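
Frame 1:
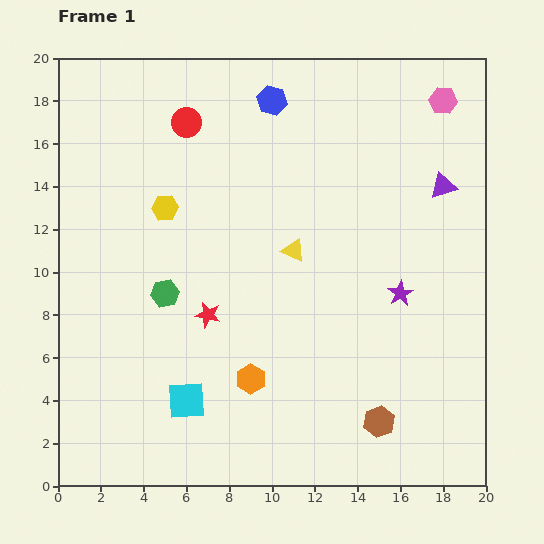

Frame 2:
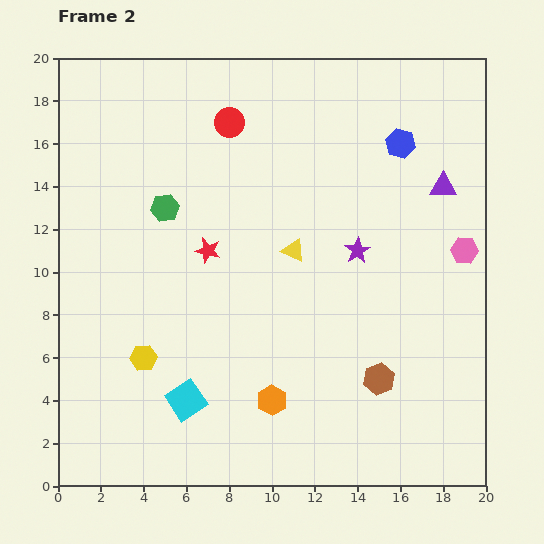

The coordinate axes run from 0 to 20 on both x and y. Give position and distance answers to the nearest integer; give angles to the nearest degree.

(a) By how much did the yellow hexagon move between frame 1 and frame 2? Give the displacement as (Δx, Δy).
(-1, -7)

The yellow hexagon was at (5, 13) in frame 1 and (4, 6) in frame 2.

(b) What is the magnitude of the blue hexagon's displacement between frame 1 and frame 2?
6

The blue hexagon moved from (10, 18) to (16, 16), a distance of √(6² + 2²) ≈ 6.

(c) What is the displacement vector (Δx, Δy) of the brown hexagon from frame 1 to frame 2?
(0, 2)

The brown hexagon was at (15, 3) in frame 1 and (15, 5) in frame 2.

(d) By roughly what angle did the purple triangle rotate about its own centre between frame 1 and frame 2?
17° clockwise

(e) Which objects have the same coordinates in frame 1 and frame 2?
the yellow triangle, the cyan square, the purple triangle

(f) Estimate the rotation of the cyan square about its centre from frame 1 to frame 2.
31° counter-clockwise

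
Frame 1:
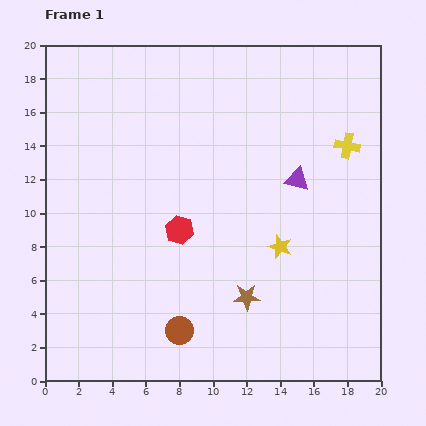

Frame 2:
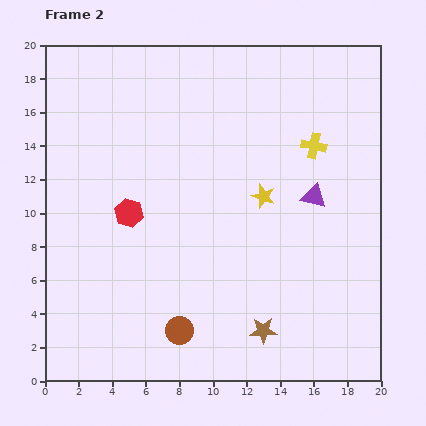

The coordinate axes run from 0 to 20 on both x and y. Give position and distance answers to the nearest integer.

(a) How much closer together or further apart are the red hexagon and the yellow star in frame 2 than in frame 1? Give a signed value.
+2

Distance in frame 1: 6. Distance in frame 2: 8.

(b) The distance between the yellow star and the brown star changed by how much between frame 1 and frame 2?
+4

Distance in frame 1: 4. Distance in frame 2: 8.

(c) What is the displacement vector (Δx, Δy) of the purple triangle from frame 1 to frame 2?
(1, -1)

The purple triangle was at (15, 12) in frame 1 and (16, 11) in frame 2.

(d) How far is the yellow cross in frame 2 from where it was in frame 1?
2

The yellow cross moved from (18, 14) to (16, 14), a distance of √(2² + 0²) ≈ 2.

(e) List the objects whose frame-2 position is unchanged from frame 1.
the brown circle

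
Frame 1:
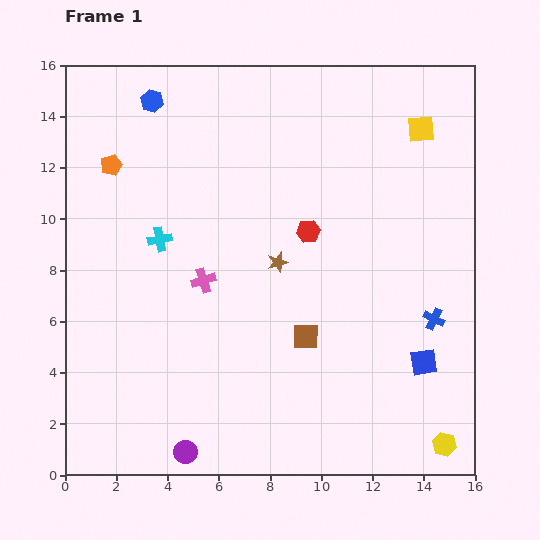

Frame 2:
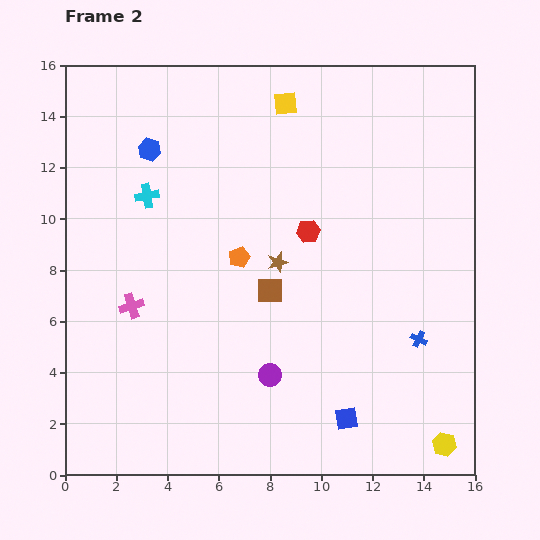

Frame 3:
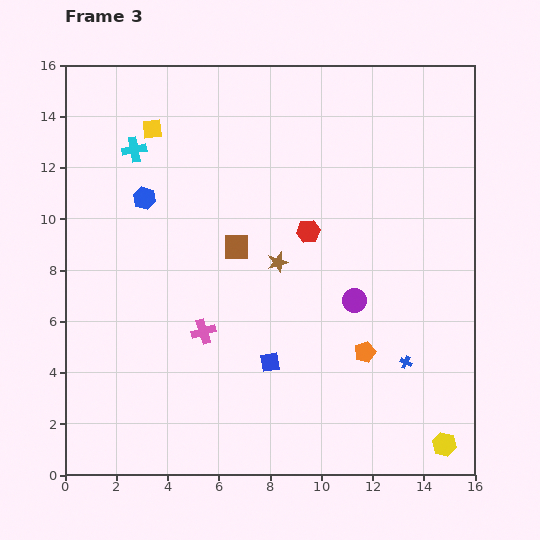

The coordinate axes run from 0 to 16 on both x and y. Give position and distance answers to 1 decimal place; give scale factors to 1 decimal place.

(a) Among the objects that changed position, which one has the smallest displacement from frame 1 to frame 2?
the blue cross

(moved 1.0)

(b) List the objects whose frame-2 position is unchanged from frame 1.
the red hexagon, the yellow hexagon, the brown star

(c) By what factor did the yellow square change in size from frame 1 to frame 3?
0.7×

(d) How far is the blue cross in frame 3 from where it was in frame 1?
2.0

The blue cross moved from (14.4, 6.1) to (13.3, 4.4), a distance of √(1.1² + 1.7²) ≈ 2.0.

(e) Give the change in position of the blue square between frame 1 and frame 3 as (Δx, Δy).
(-6.0, 0.0)

The blue square was at (14.0, 4.4) in frame 1 and (8.0, 4.4) in frame 3.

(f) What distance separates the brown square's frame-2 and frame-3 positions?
2.1

The brown square moved from (8.0, 7.2) to (6.7, 8.9), a distance of √(1.3² + 1.7²) ≈ 2.1.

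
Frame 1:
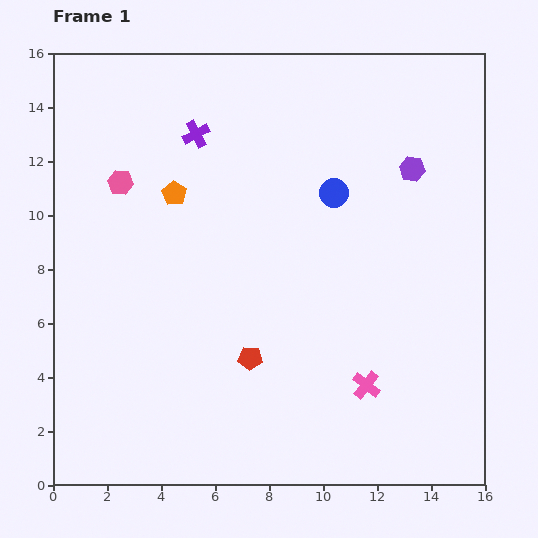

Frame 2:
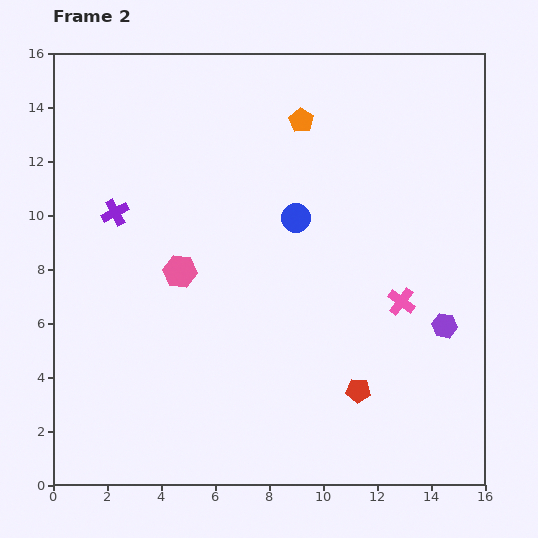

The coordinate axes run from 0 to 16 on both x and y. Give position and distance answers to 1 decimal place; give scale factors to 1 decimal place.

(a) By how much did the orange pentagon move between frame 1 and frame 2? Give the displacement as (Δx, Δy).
(4.7, 2.7)

The orange pentagon was at (4.5, 10.8) in frame 1 and (9.2, 13.5) in frame 2.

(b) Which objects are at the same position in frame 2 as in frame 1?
none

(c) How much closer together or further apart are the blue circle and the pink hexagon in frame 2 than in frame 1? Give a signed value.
-3.2

Distance in frame 1: 7.9. Distance in frame 2: 4.7.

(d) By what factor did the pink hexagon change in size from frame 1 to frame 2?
1.3×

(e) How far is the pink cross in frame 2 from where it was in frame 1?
3.4

The pink cross moved from (11.6, 3.7) to (12.9, 6.8), a distance of √(1.3² + 3.1²) ≈ 3.4.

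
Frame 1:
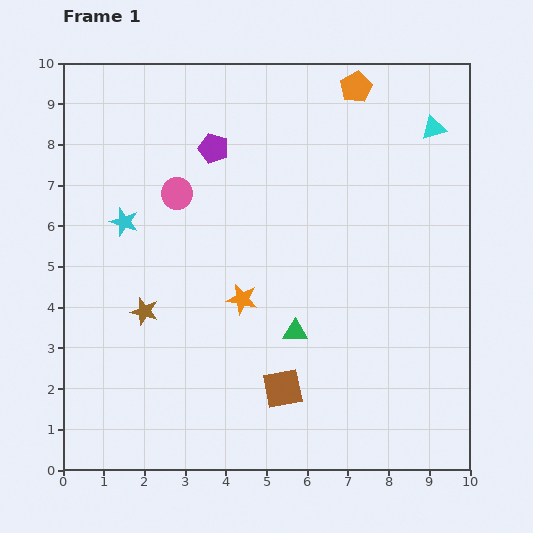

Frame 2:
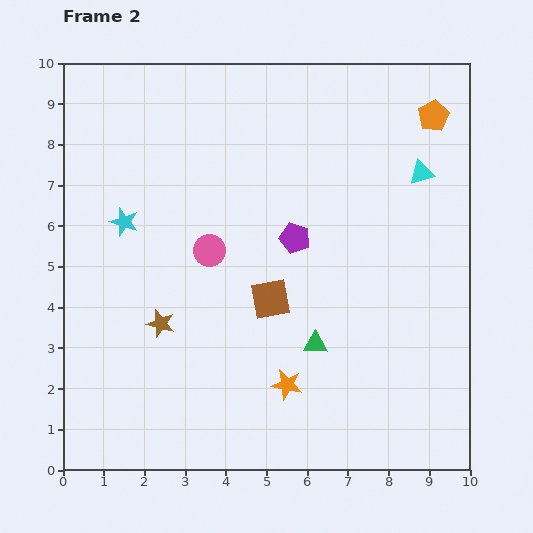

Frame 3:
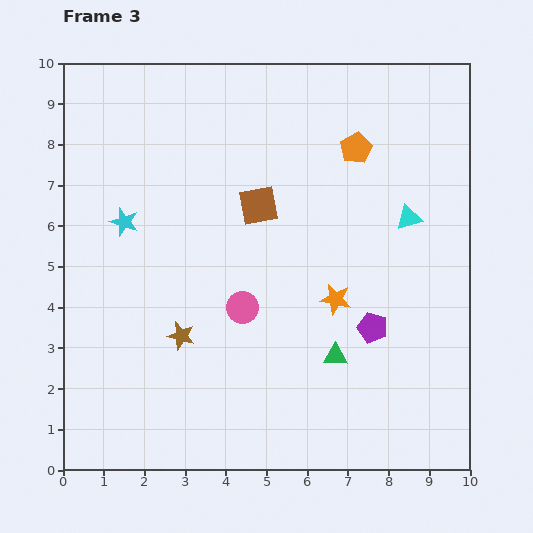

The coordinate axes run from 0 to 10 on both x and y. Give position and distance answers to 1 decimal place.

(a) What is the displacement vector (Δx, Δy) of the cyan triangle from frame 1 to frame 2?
(-0.3, -1.1)

The cyan triangle was at (9.1, 8.4) in frame 1 and (8.8, 7.3) in frame 2.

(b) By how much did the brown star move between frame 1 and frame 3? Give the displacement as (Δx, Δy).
(0.9, -0.6)

The brown star was at (2.0, 3.9) in frame 1 and (2.9, 3.3) in frame 3.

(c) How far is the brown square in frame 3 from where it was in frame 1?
4.5

The brown square moved from (5.4, 2.0) to (4.8, 6.5), a distance of √(0.6² + 4.5²) ≈ 4.5.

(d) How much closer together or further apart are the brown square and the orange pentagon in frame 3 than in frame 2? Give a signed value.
-3.2

Distance in frame 2: 6.0. Distance in frame 3: 2.8.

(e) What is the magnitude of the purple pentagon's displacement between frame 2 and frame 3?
2.9

The purple pentagon moved from (5.7, 5.7) to (7.6, 3.5), a distance of √(1.9² + 2.2²) ≈ 2.9.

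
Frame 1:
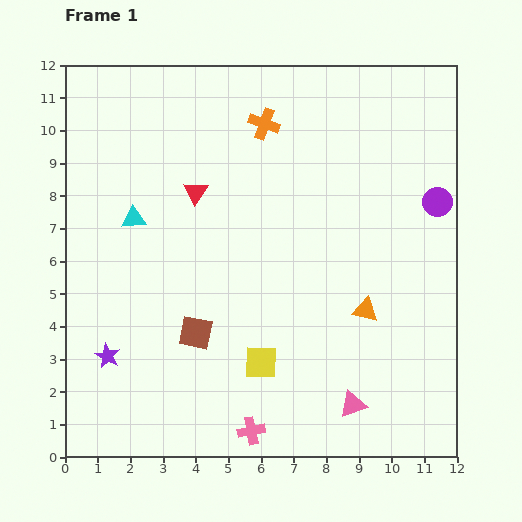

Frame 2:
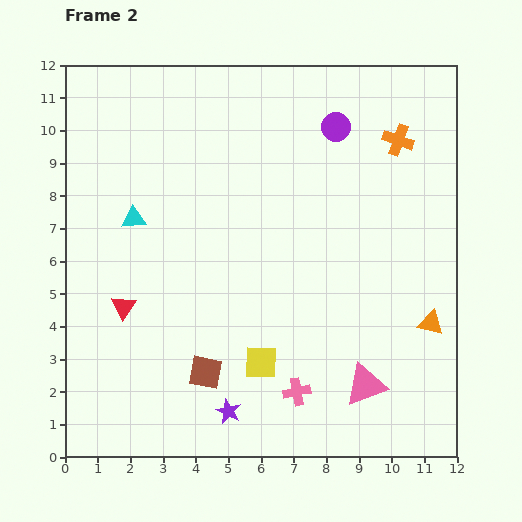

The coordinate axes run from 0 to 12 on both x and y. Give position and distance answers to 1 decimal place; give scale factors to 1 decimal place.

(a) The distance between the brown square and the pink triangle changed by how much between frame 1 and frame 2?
-0.4

Distance in frame 1: 5.3. Distance in frame 2: 4.9.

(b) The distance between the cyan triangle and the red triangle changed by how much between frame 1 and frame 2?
+0.6

Distance in frame 1: 2.1. Distance in frame 2: 2.7.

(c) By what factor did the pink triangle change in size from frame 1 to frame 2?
1.6×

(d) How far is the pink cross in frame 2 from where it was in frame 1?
1.8

The pink cross moved from (5.7, 0.8) to (7.1, 2.0), a distance of √(1.4² + 1.2²) ≈ 1.8.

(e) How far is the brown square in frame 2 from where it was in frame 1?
1.2

The brown square moved from (4.0, 3.8) to (4.3, 2.6), a distance of √(0.3² + 1.2²) ≈ 1.2.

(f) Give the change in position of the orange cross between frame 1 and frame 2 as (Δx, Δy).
(4.1, -0.5)

The orange cross was at (6.1, 10.2) in frame 1 and (10.2, 9.7) in frame 2.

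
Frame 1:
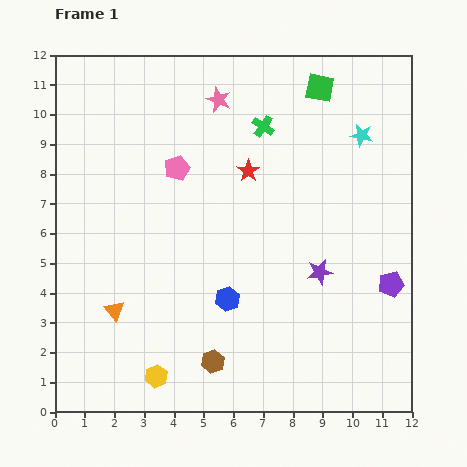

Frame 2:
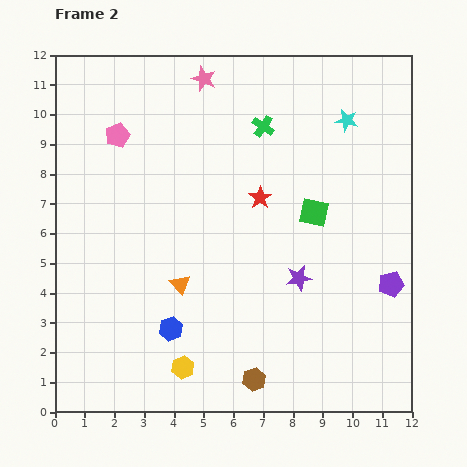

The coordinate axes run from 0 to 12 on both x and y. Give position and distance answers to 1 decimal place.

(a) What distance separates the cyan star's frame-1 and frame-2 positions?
0.7

The cyan star moved from (10.3, 9.3) to (9.8, 9.8), a distance of √(0.5² + 0.5²) ≈ 0.7.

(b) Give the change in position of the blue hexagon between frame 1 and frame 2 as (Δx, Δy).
(-1.9, -1.0)

The blue hexagon was at (5.8, 3.8) in frame 1 and (3.9, 2.8) in frame 2.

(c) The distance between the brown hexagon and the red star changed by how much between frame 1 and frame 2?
-0.4

Distance in frame 1: 6.5. Distance in frame 2: 6.1.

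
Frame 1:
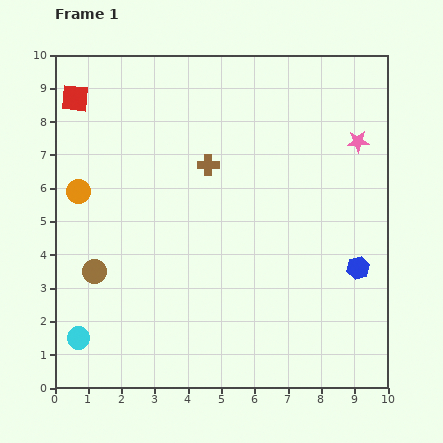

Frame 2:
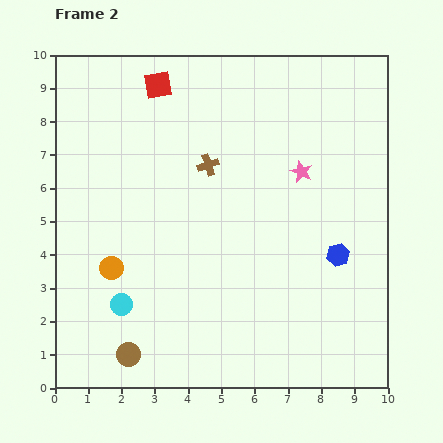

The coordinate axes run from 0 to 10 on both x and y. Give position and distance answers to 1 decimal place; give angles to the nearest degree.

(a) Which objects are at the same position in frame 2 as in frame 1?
the brown cross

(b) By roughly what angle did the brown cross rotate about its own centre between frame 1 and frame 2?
19° counter-clockwise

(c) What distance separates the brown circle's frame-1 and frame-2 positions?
2.7

The brown circle moved from (1.2, 3.5) to (2.2, 1.0), a distance of √(1.0² + 2.5²) ≈ 2.7.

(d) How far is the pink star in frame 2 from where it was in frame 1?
1.9

The pink star moved from (9.1, 7.4) to (7.4, 6.5), a distance of √(1.7² + 0.9²) ≈ 1.9.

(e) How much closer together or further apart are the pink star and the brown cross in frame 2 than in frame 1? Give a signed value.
-1.8

Distance in frame 1: 4.6. Distance in frame 2: 2.8.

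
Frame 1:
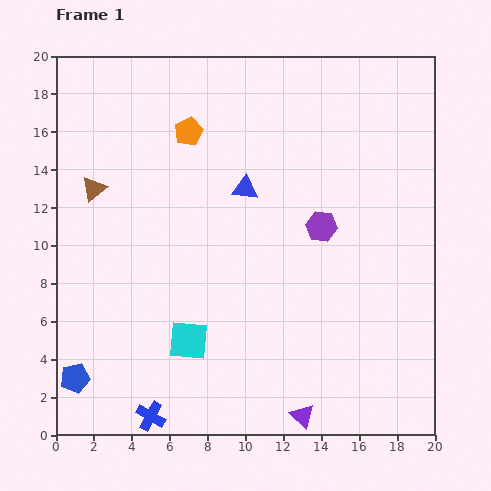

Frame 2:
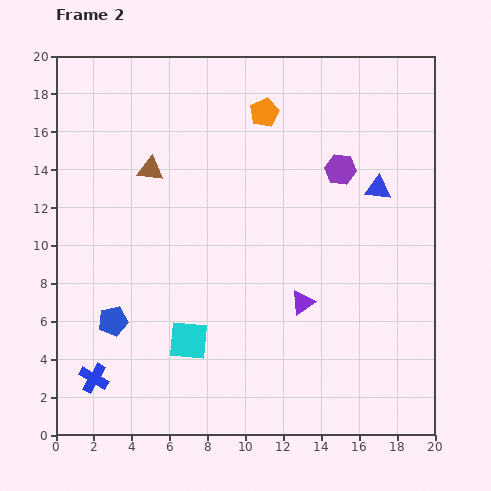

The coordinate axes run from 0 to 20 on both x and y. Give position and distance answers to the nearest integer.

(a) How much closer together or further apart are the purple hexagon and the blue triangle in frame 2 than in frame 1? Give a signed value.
-2

Distance in frame 1: 4. Distance in frame 2: 2.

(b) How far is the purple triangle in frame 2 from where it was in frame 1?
6

The purple triangle moved from (13, 1) to (13, 7), a distance of √(0² + 6²) ≈ 6.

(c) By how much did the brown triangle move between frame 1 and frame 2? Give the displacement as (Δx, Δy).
(3, 1)

The brown triangle was at (2, 13) in frame 1 and (5, 14) in frame 2.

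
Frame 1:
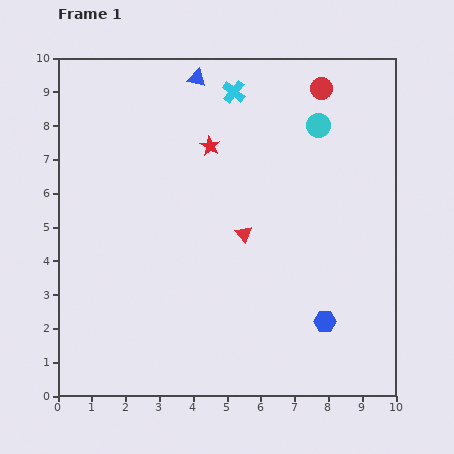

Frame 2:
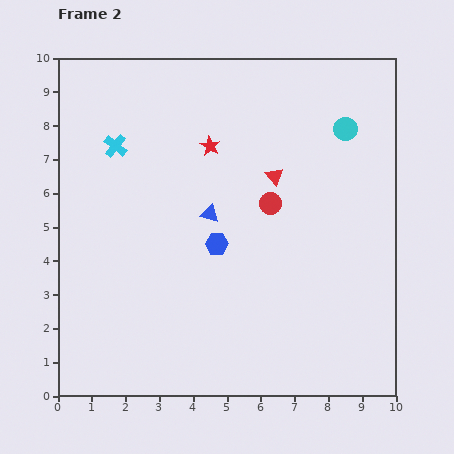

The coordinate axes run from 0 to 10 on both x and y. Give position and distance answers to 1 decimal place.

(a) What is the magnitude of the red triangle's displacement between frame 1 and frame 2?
1.9

The red triangle moved from (5.5, 4.8) to (6.4, 6.5), a distance of √(0.9² + 1.7²) ≈ 1.9.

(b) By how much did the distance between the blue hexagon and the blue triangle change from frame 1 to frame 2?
-7.2

Distance in frame 1: 8.1. Distance in frame 2: 0.9.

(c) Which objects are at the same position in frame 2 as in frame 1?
the red star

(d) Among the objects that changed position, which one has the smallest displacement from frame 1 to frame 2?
the cyan circle

(moved 0.8)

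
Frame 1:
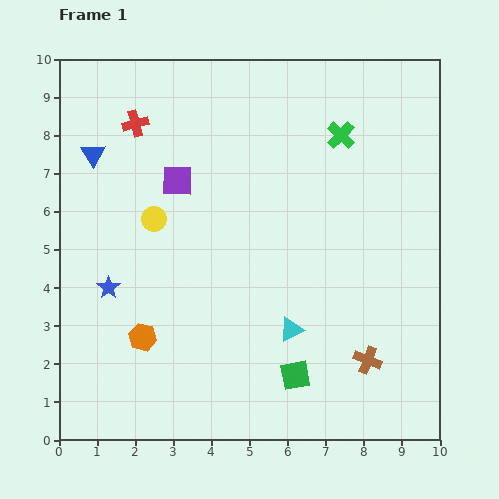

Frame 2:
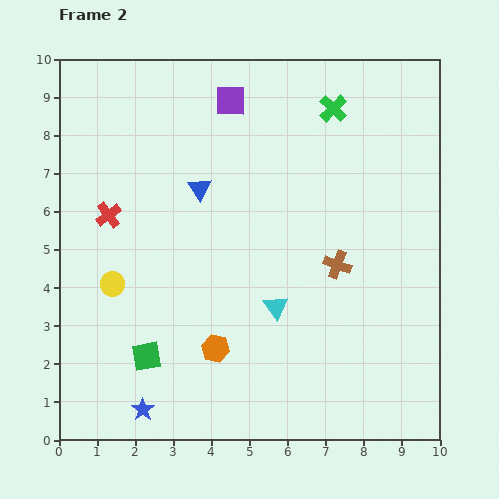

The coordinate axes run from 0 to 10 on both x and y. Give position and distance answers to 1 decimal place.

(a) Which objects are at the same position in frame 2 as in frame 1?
none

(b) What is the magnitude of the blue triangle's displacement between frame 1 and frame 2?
2.9

The blue triangle moved from (0.9, 7.5) to (3.7, 6.6), a distance of √(2.8² + 0.9²) ≈ 2.9.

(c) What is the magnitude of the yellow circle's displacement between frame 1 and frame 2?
2.0

The yellow circle moved from (2.5, 5.8) to (1.4, 4.1), a distance of √(1.1² + 1.7²) ≈ 2.0.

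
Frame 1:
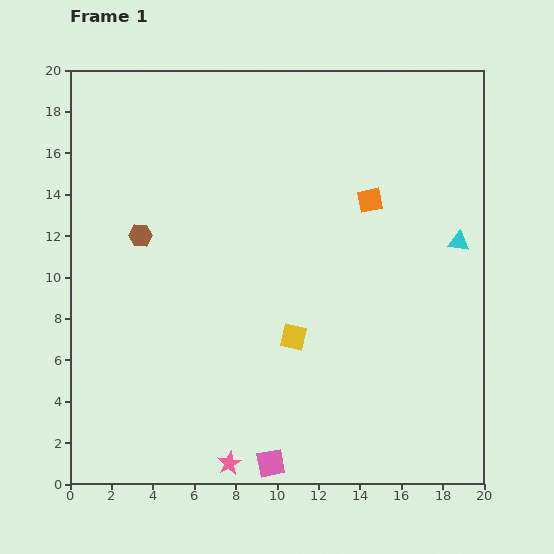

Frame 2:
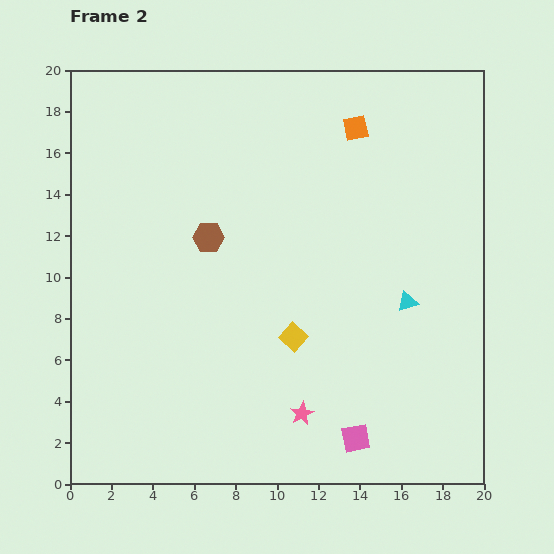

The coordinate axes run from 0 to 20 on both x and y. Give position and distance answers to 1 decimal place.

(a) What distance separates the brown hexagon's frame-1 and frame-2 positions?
3.3

The brown hexagon moved from (3.4, 12.0) to (6.7, 11.9), a distance of √(3.3² + 0.1²) ≈ 3.3.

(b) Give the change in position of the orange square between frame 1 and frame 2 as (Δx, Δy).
(-0.7, 3.5)

The orange square was at (14.5, 13.7) in frame 1 and (13.8, 17.2) in frame 2.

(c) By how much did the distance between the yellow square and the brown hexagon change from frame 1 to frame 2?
-2.6

Distance in frame 1: 8.9. Distance in frame 2: 6.3.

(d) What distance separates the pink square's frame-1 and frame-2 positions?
4.3

The pink square moved from (9.7, 1.0) to (13.8, 2.2), a distance of √(4.1² + 1.2²) ≈ 4.3.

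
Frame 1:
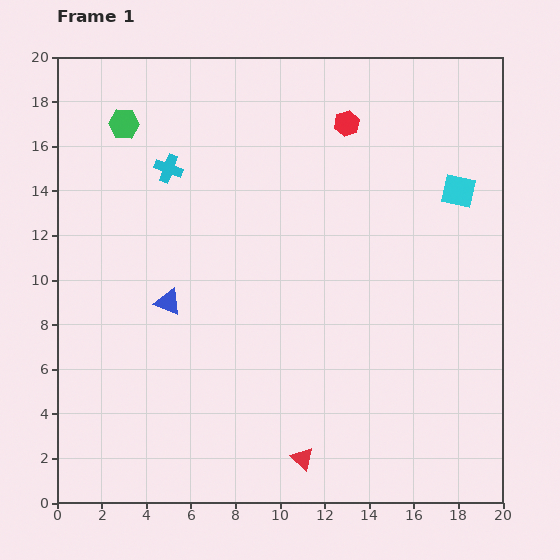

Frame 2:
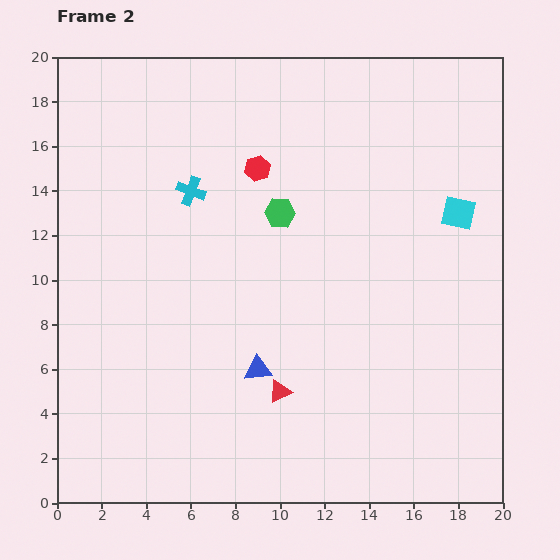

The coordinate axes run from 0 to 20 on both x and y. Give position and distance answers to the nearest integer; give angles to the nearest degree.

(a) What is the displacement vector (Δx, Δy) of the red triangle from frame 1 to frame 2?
(-1, 3)

The red triangle was at (11, 2) in frame 1 and (10, 5) in frame 2.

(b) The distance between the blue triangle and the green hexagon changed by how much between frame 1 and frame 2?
-1

Distance in frame 1: 8. Distance in frame 2: 7.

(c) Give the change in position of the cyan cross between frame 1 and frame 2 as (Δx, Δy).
(1, -1)

The cyan cross was at (5, 15) in frame 1 and (6, 14) in frame 2.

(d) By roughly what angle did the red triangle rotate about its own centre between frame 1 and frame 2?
51° clockwise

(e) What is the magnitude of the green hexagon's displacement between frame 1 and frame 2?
8

The green hexagon moved from (3, 17) to (10, 13), a distance of √(7² + 4²) ≈ 8.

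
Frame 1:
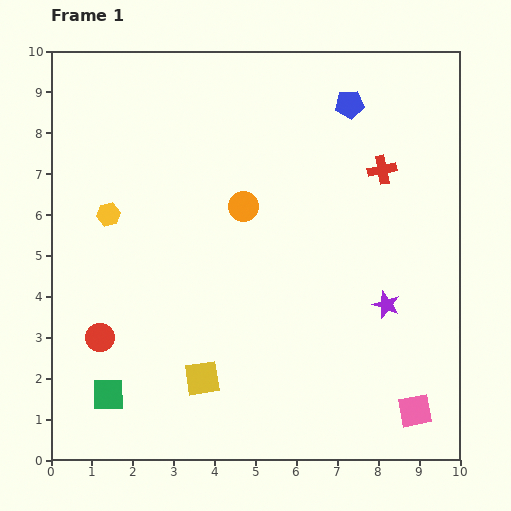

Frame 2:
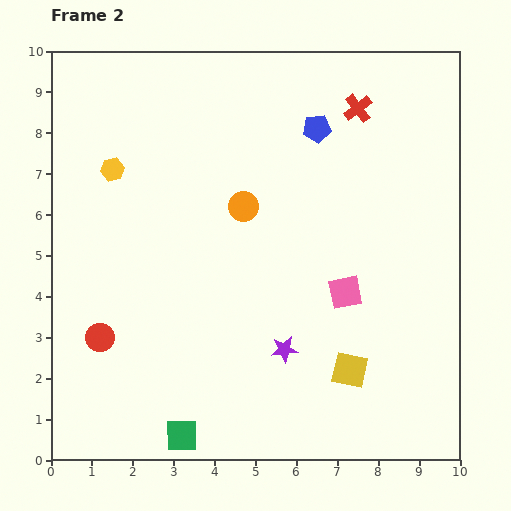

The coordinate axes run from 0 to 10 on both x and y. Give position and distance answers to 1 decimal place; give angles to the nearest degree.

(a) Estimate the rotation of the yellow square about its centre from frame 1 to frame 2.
20° clockwise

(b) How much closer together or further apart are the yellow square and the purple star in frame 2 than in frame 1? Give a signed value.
-3.1

Distance in frame 1: 4.8. Distance in frame 2: 1.7.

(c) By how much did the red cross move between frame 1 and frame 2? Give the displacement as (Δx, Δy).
(-0.6, 1.5)

The red cross was at (8.1, 7.1) in frame 1 and (7.5, 8.6) in frame 2.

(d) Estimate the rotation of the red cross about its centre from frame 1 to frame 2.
25° counter-clockwise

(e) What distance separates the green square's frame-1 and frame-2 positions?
2.1

The green square moved from (1.4, 1.6) to (3.2, 0.6), a distance of √(1.8² + 1.0²) ≈ 2.1.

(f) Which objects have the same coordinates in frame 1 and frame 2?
the orange circle, the red circle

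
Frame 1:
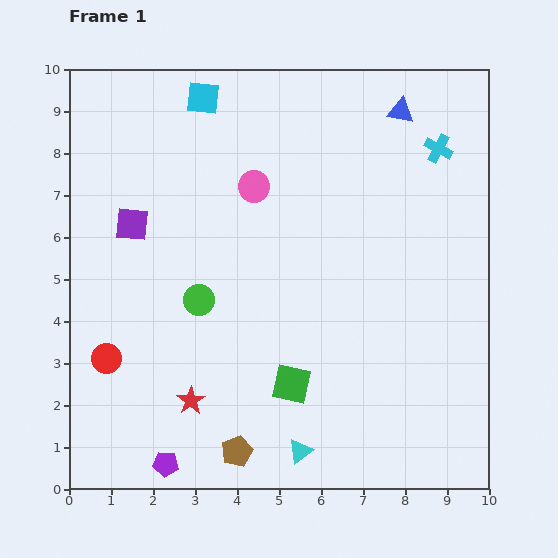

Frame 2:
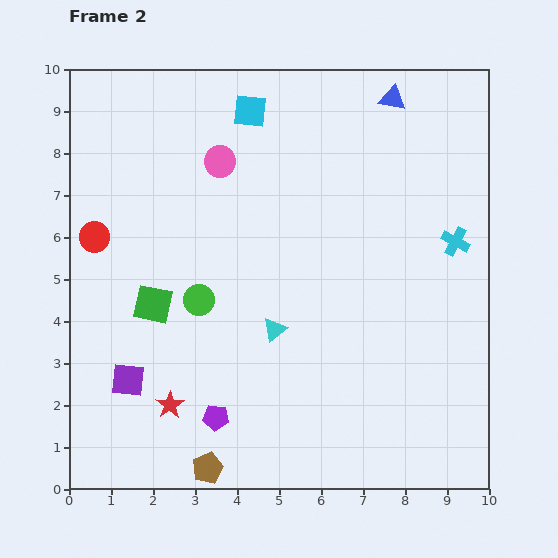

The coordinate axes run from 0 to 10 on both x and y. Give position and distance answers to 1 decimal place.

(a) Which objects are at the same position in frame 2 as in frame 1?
the green circle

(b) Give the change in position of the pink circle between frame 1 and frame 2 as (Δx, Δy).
(-0.8, 0.6)

The pink circle was at (4.4, 7.2) in frame 1 and (3.6, 7.8) in frame 2.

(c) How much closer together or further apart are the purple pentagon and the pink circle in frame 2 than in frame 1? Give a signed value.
-0.8

Distance in frame 1: 6.9. Distance in frame 2: 6.1.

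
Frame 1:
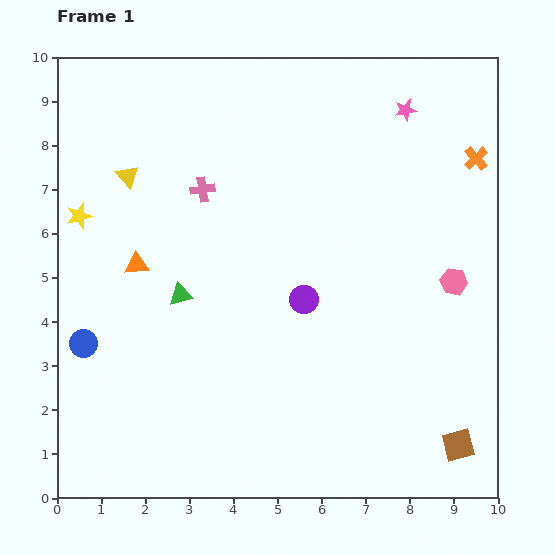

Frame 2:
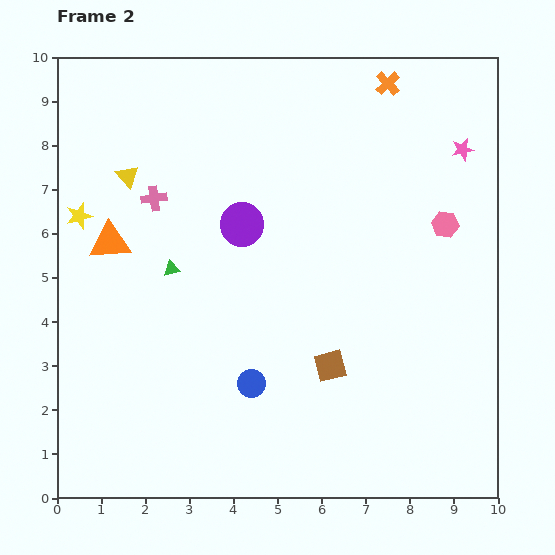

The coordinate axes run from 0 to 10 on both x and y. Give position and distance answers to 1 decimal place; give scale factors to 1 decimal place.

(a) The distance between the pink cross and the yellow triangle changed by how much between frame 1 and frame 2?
-0.9

Distance in frame 1: 1.7. Distance in frame 2: 0.8.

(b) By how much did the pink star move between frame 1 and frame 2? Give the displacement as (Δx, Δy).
(1.3, -0.9)

The pink star was at (7.9, 8.8) in frame 1 and (9.2, 7.9) in frame 2.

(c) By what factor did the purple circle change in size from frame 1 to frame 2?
1.5×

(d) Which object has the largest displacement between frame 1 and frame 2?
the blue circle

(moved 3.9; next 3.4)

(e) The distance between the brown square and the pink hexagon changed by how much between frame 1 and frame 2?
+0.4

Distance in frame 1: 3.7. Distance in frame 2: 4.1.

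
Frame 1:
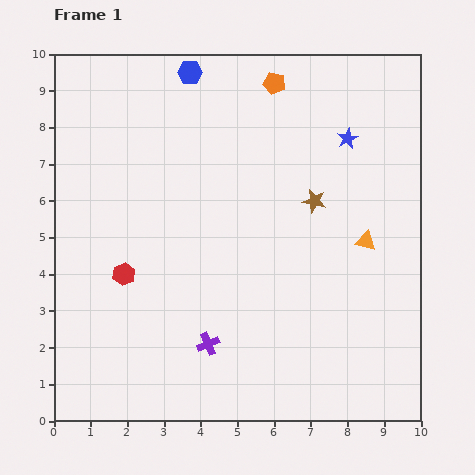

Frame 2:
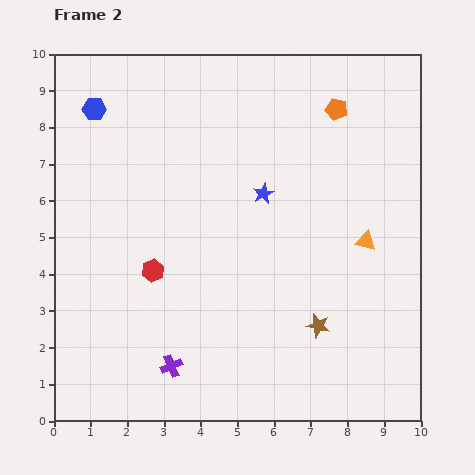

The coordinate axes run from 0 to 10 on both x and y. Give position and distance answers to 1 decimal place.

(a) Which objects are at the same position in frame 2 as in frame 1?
the orange triangle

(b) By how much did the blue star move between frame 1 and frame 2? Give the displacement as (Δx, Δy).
(-2.3, -1.5)

The blue star was at (8.0, 7.7) in frame 1 and (5.7, 6.2) in frame 2.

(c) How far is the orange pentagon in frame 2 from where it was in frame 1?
1.8

The orange pentagon moved from (6.0, 9.2) to (7.7, 8.5), a distance of √(1.7² + 0.7²) ≈ 1.8.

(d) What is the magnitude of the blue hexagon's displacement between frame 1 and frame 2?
2.8

The blue hexagon moved from (3.7, 9.5) to (1.1, 8.5), a distance of √(2.6² + 1.0²) ≈ 2.8.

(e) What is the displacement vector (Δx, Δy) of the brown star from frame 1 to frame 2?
(0.1, -3.4)

The brown star was at (7.1, 6.0) in frame 1 and (7.2, 2.6) in frame 2.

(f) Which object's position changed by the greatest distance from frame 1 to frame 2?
the brown star

(moved 3.4; next 2.8)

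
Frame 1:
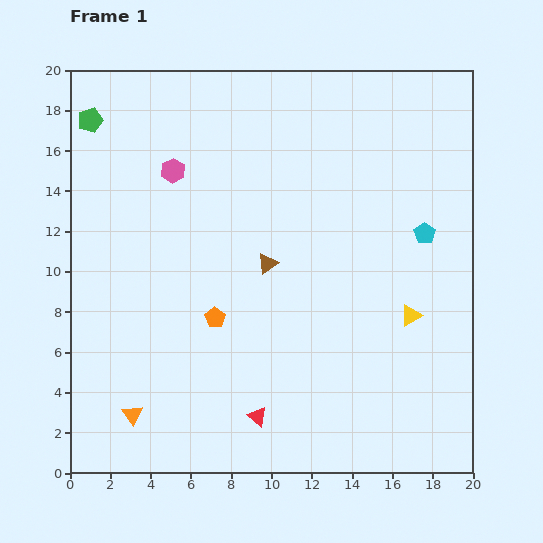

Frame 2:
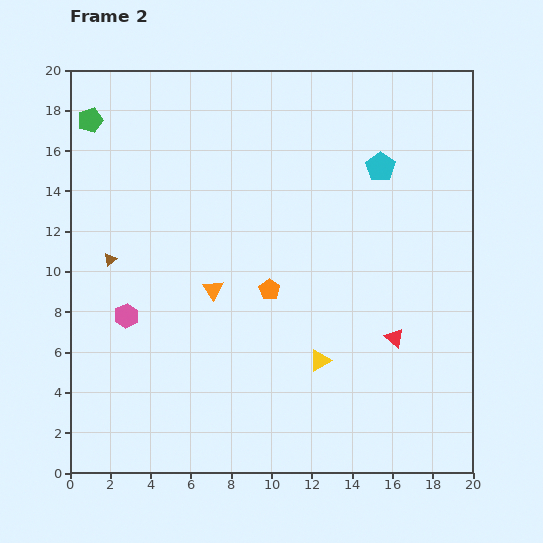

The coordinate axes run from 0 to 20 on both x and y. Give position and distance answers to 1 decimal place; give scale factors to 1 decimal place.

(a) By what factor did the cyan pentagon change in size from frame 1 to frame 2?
1.4×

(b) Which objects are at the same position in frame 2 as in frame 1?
the green pentagon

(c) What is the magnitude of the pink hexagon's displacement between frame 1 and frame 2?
7.6

The pink hexagon moved from (5.1, 15.0) to (2.8, 7.8), a distance of √(2.3² + 7.2²) ≈ 7.6.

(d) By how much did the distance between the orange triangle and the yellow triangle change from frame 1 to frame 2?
-8.2

Distance in frame 1: 14.6. Distance in frame 2: 6.4.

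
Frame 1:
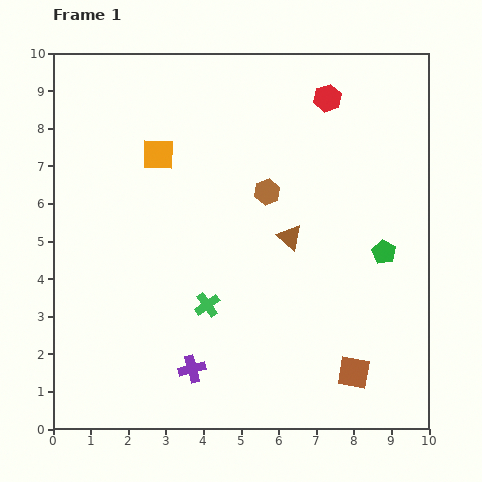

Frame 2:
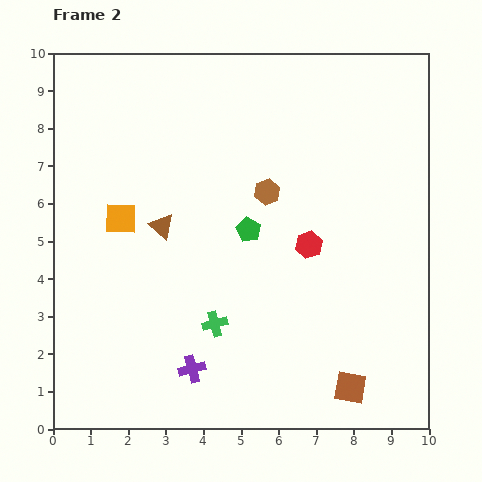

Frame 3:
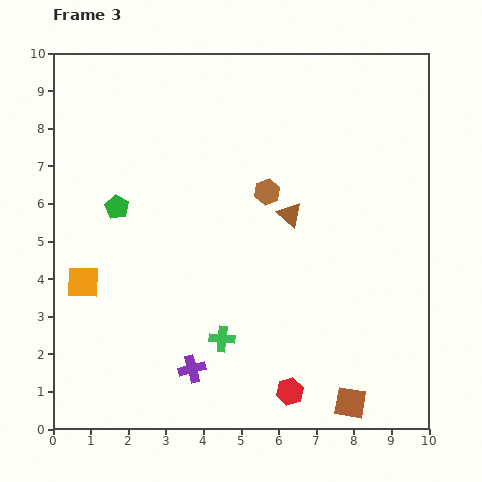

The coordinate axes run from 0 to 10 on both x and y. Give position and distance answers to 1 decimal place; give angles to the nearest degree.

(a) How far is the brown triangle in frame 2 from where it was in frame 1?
3.4

The brown triangle moved from (6.3, 5.1) to (2.9, 5.4), a distance of √(3.4² + 0.3²) ≈ 3.4.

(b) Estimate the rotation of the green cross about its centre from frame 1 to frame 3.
40° clockwise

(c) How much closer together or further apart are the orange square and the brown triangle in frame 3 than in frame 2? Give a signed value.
+4.7

Distance in frame 2: 1.1. Distance in frame 3: 5.8.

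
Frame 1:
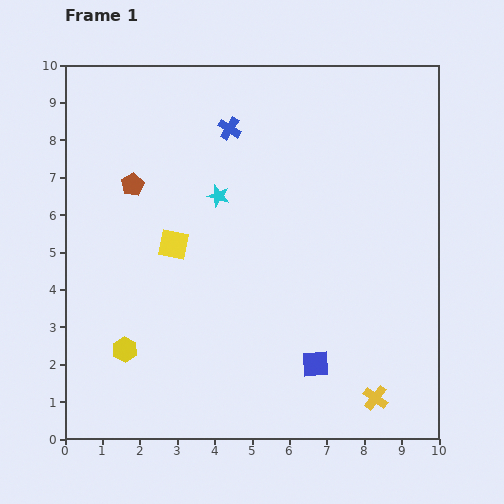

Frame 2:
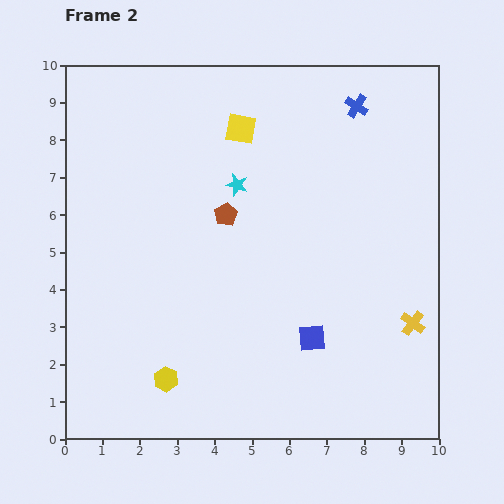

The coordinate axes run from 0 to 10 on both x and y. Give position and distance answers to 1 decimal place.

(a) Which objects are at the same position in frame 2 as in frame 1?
none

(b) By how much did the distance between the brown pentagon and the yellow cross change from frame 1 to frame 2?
-2.8

Distance in frame 1: 8.6. Distance in frame 2: 5.8.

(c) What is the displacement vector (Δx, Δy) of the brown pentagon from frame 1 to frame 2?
(2.5, -0.8)

The brown pentagon was at (1.8, 6.8) in frame 1 and (4.3, 6.0) in frame 2.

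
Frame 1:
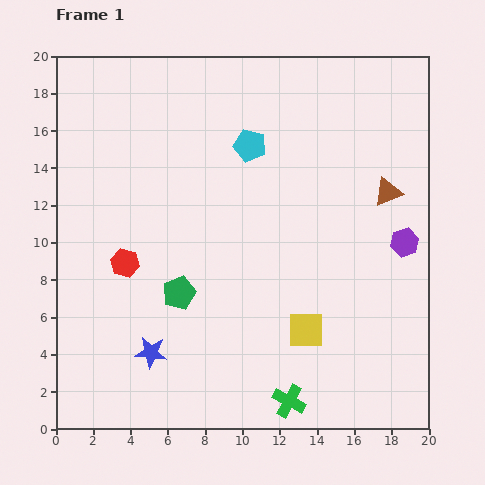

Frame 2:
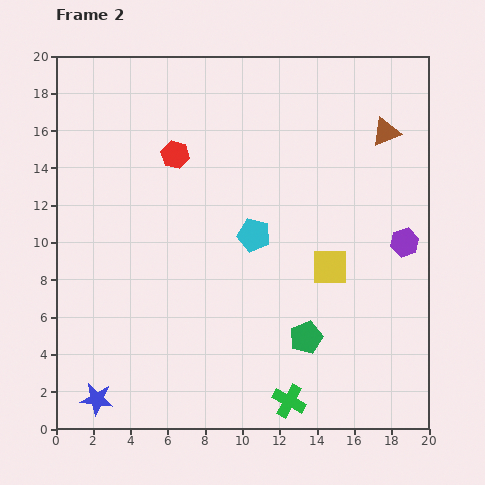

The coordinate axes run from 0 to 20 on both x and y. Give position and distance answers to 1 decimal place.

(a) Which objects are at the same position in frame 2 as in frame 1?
the green cross, the purple hexagon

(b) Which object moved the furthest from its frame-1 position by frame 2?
the green pentagon

(moved 7.2; next 6.4)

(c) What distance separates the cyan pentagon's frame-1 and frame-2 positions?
4.8

The cyan pentagon moved from (10.4, 15.2) to (10.6, 10.4), a distance of √(0.2² + 4.8²) ≈ 4.8.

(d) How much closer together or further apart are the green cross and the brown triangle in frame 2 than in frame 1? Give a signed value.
+2.9

Distance in frame 1: 12.4. Distance in frame 2: 15.3.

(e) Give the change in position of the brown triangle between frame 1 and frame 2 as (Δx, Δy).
(-0.1, 3.2)

The brown triangle was at (17.8, 12.7) in frame 1 and (17.7, 15.9) in frame 2.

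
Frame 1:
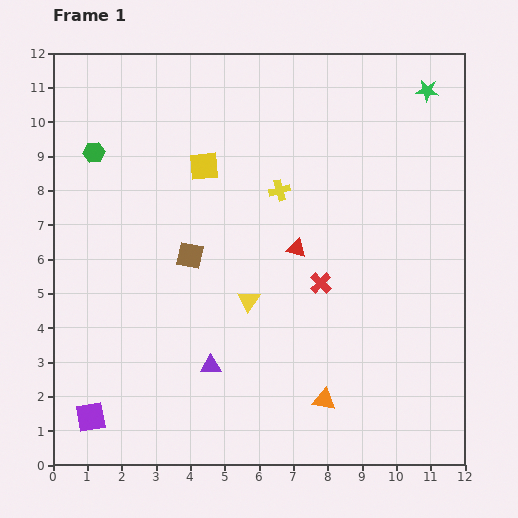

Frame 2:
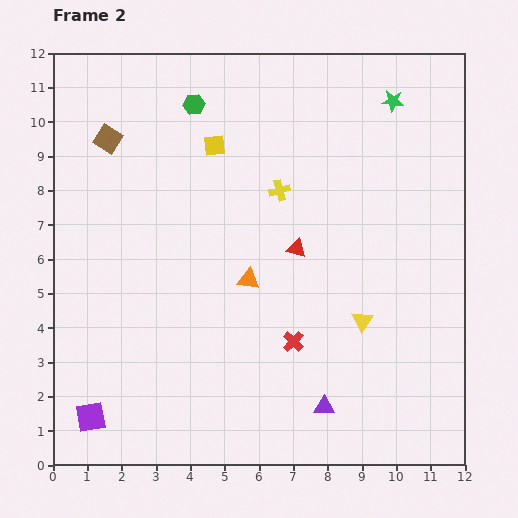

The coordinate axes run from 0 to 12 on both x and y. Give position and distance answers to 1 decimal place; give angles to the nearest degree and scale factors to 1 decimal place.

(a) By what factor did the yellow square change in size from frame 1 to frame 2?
0.7×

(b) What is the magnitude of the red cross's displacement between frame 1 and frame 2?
1.9

The red cross moved from (7.8, 5.3) to (7.0, 3.6), a distance of √(0.8² + 1.7²) ≈ 1.9.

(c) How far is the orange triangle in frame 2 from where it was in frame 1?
4.1

The orange triangle moved from (7.9, 1.9) to (5.7, 5.4), a distance of √(2.2² + 3.5²) ≈ 4.1.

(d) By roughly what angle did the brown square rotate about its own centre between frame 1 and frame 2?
19° clockwise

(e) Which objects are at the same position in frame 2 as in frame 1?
the yellow cross, the purple square, the red triangle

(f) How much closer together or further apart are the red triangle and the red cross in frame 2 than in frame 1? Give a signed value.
+1.5

Distance in frame 1: 1.2. Distance in frame 2: 2.7.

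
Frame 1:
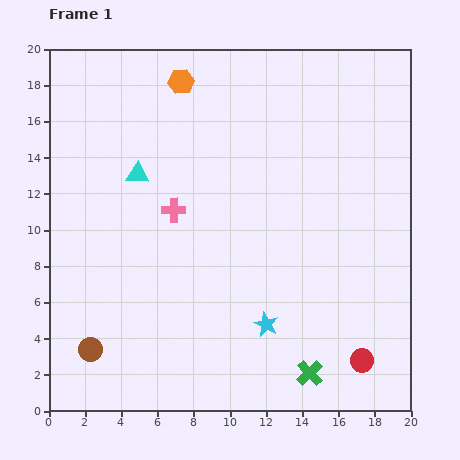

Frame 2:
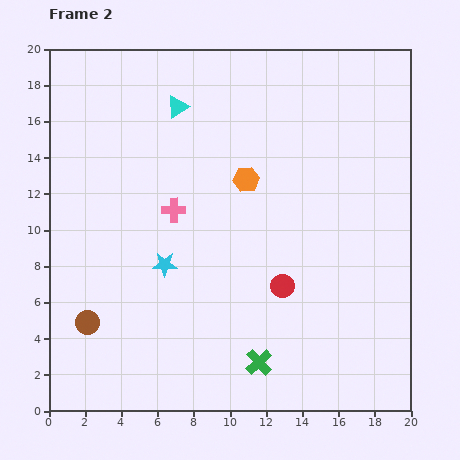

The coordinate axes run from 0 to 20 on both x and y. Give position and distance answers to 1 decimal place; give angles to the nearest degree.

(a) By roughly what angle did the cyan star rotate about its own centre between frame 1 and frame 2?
25° counter-clockwise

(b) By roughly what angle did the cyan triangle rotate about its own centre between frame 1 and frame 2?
36° counter-clockwise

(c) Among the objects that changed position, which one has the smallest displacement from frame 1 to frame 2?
the brown circle

(moved 1.5)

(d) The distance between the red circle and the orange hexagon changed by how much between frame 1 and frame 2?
-12.2

Distance in frame 1: 18.4. Distance in frame 2: 6.2.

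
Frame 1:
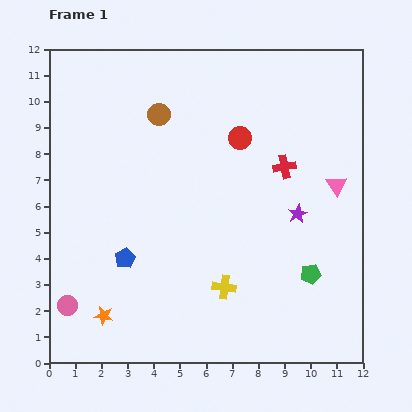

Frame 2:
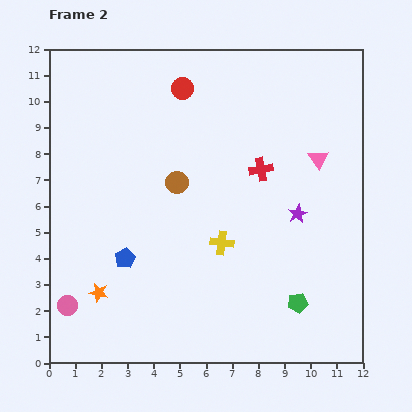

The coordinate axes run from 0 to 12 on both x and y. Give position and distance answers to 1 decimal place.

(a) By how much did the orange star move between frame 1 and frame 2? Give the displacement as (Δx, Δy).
(-0.2, 0.9)

The orange star was at (2.1, 1.8) in frame 1 and (1.9, 2.7) in frame 2.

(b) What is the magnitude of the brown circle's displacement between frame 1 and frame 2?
2.7

The brown circle moved from (4.2, 9.5) to (4.9, 6.9), a distance of √(0.7² + 2.6²) ≈ 2.7.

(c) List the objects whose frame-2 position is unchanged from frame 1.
the purple star, the pink circle, the blue pentagon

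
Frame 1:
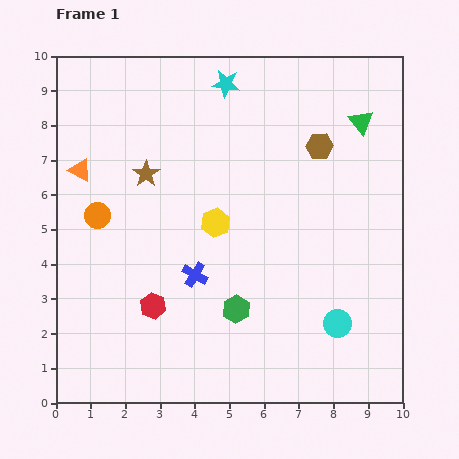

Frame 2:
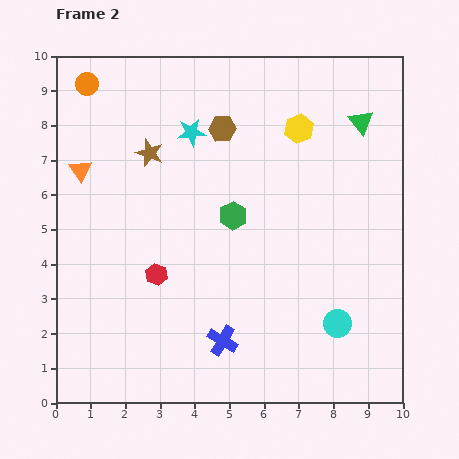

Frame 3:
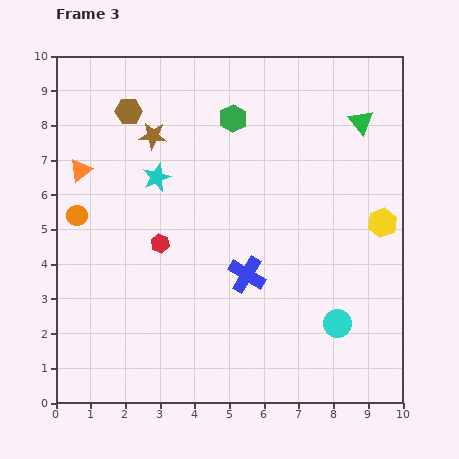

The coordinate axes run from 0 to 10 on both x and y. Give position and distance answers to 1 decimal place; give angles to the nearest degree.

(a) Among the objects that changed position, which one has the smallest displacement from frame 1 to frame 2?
the brown star

(moved 0.6)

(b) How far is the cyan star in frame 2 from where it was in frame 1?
1.7

The cyan star moved from (4.9, 9.2) to (3.9, 7.8), a distance of √(1.0² + 1.4²) ≈ 1.7.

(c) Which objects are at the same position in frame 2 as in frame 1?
the cyan circle, the orange triangle, the green triangle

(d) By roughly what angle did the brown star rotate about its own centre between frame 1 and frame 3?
31° counter-clockwise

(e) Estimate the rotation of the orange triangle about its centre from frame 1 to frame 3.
54° clockwise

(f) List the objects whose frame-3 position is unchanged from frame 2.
the cyan circle, the orange triangle, the green triangle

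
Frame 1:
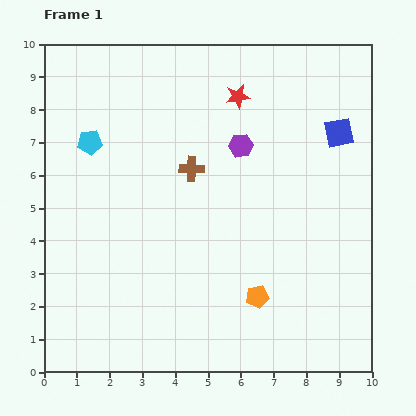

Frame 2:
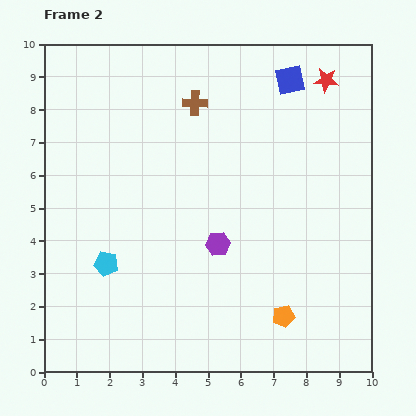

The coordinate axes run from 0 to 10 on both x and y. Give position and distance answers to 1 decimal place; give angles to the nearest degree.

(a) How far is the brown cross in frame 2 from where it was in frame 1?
2.0

The brown cross moved from (4.5, 6.2) to (4.6, 8.2), a distance of √(0.1² + 2.0²) ≈ 2.0.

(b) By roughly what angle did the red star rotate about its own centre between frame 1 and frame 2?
16° clockwise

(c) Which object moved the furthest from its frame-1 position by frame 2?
the cyan pentagon

(moved 3.7; next 3.1)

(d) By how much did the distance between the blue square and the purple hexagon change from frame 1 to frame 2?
+2.5

Distance in frame 1: 3.0. Distance in frame 2: 5.5.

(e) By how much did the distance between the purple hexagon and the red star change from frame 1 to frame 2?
+4.5

Distance in frame 1: 1.5. Distance in frame 2: 6.0.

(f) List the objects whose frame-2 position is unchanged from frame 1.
none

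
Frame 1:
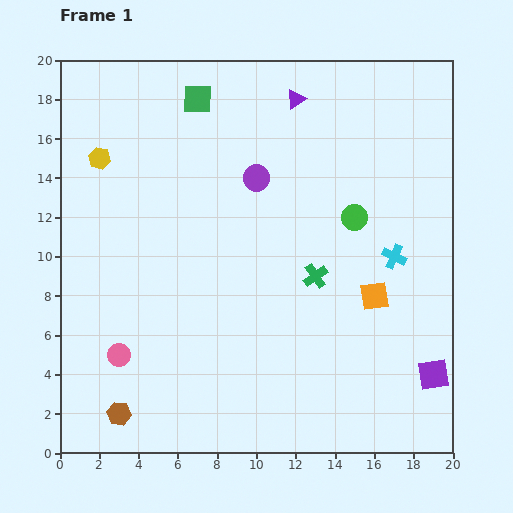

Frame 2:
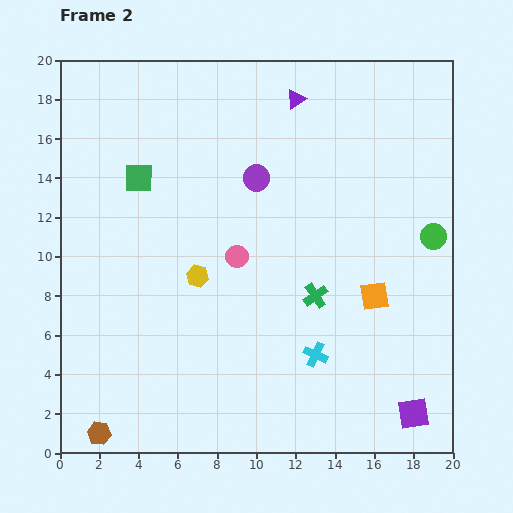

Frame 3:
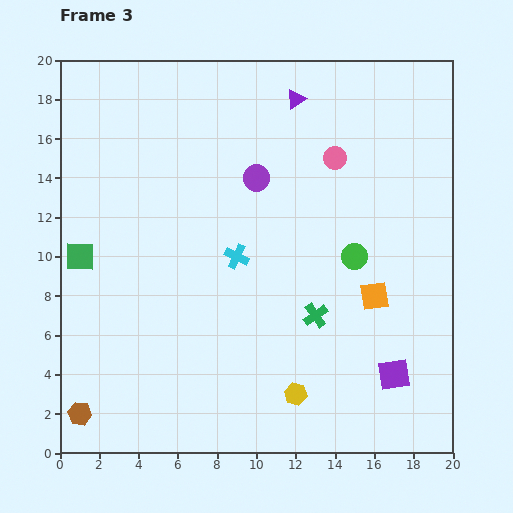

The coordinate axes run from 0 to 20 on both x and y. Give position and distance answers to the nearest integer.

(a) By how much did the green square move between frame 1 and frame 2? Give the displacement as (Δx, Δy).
(-3, -4)

The green square was at (7, 18) in frame 1 and (4, 14) in frame 2.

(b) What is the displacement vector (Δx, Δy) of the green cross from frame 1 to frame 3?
(0, -2)

The green cross was at (13, 9) in frame 1 and (13, 7) in frame 3.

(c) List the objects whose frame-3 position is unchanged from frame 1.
the orange square, the purple circle, the purple triangle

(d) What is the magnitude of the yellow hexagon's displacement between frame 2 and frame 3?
8

The yellow hexagon moved from (7, 9) to (12, 3), a distance of √(5² + 6²) ≈ 8.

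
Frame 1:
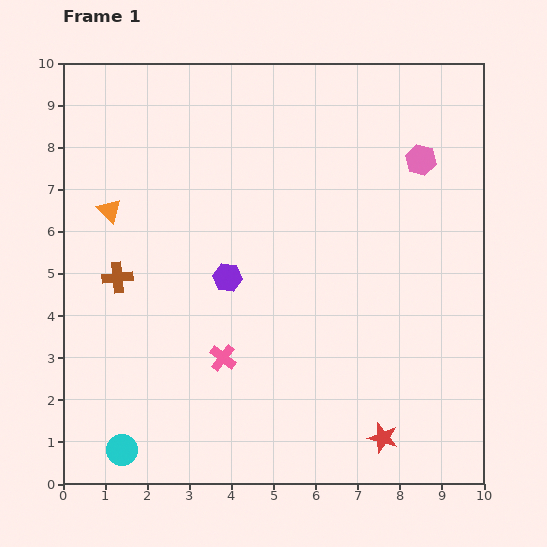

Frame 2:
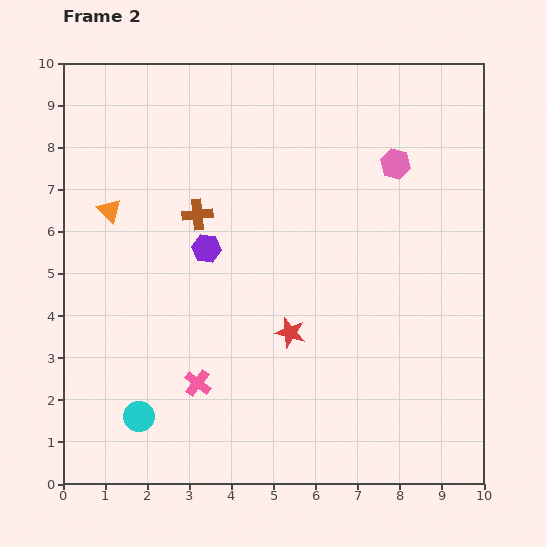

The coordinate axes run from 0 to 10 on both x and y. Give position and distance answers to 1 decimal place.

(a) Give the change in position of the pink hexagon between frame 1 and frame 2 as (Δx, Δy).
(-0.6, -0.1)

The pink hexagon was at (8.5, 7.7) in frame 1 and (7.9, 7.6) in frame 2.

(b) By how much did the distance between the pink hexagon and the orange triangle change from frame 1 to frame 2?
-0.6

Distance in frame 1: 7.5. Distance in frame 2: 6.9.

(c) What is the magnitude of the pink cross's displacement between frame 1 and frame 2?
0.8

The pink cross moved from (3.8, 3.0) to (3.2, 2.4), a distance of √(0.6² + 0.6²) ≈ 0.8.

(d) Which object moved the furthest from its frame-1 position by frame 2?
the red star

(moved 3.3; next 2.4)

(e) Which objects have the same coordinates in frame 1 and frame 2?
the orange triangle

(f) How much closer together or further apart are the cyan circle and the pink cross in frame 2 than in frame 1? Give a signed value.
-1.7

Distance in frame 1: 3.3. Distance in frame 2: 1.6.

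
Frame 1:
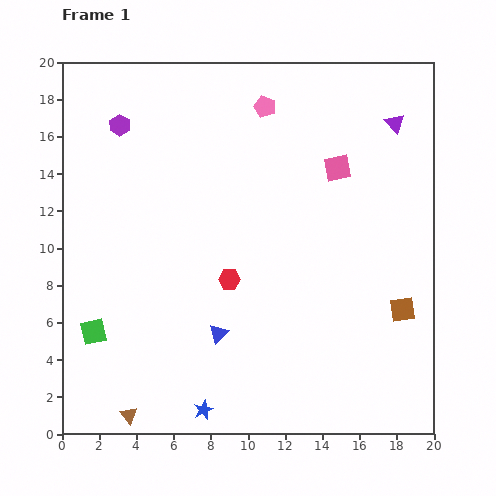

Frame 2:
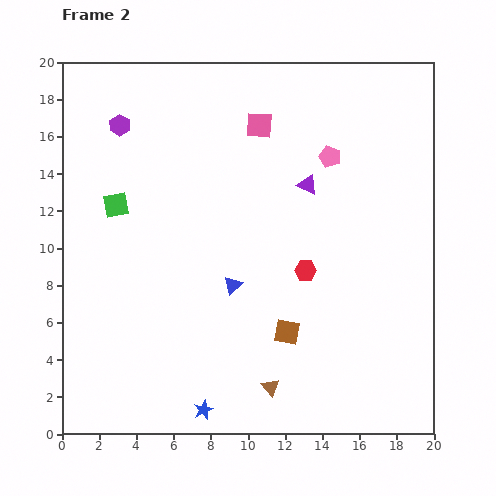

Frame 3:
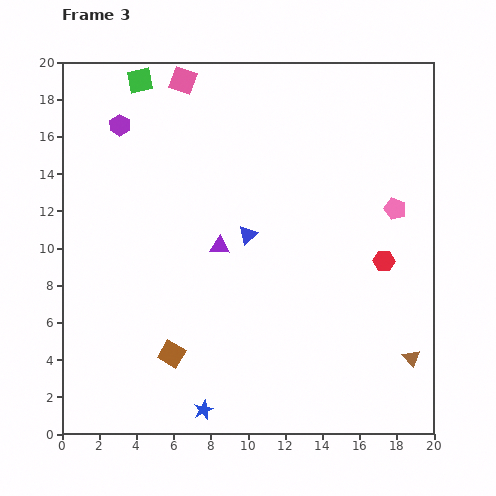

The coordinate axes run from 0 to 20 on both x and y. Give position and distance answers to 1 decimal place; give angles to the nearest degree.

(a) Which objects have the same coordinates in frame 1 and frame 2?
the purple hexagon, the blue star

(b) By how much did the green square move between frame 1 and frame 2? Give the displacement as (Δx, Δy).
(1.2, 6.8)

The green square was at (1.7, 5.5) in frame 1 and (2.9, 12.3) in frame 2.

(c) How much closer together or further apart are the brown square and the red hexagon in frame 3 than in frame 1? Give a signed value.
+3.0

Distance in frame 1: 9.4. Distance in frame 3: 12.4.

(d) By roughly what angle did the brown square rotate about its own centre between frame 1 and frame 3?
39° clockwise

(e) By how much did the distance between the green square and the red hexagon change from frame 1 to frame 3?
+8.5

Distance in frame 1: 7.8. Distance in frame 3: 16.3.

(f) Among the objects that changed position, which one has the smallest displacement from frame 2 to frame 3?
the blue triangle

(moved 2.8)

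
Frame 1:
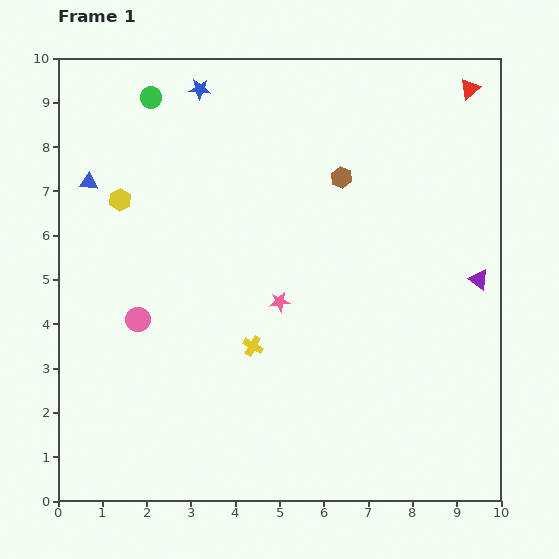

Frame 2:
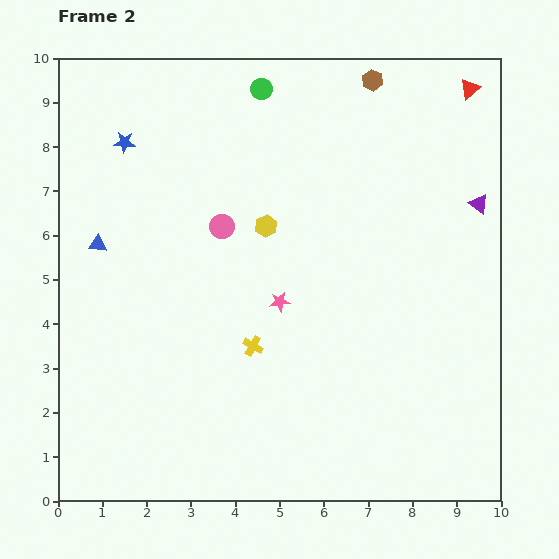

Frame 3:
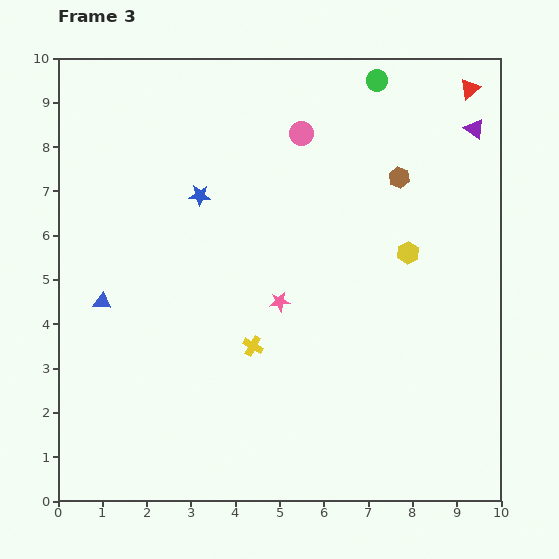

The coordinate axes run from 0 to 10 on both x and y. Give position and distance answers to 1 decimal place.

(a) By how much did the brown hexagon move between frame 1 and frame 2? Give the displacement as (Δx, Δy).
(0.7, 2.2)

The brown hexagon was at (6.4, 7.3) in frame 1 and (7.1, 9.5) in frame 2.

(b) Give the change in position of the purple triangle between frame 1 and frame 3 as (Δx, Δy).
(-0.1, 3.4)

The purple triangle was at (9.5, 5.0) in frame 1 and (9.4, 8.4) in frame 3.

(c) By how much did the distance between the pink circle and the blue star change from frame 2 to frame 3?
-0.2

Distance in frame 2: 2.9. Distance in frame 3: 2.7.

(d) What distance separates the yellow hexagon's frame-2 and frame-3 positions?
3.3

The yellow hexagon moved from (4.7, 6.2) to (7.9, 5.6), a distance of √(3.2² + 0.6²) ≈ 3.3.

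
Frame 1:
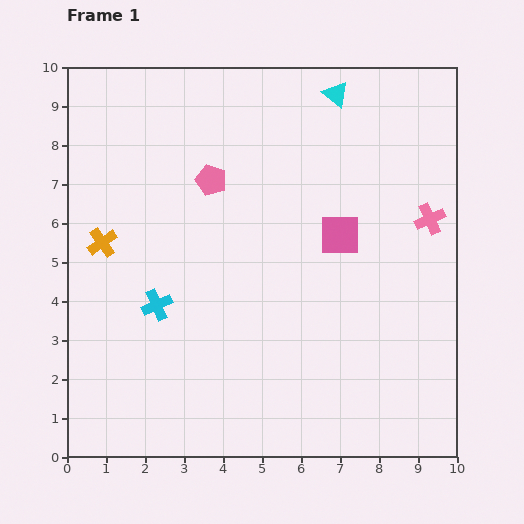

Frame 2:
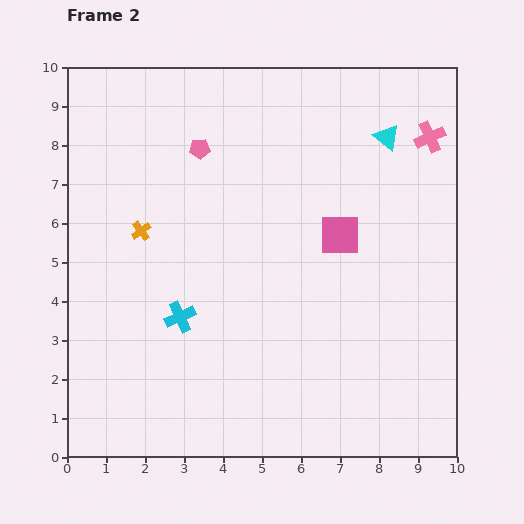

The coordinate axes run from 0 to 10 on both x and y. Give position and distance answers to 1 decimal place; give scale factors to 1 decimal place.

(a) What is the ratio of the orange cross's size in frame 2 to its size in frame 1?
0.7×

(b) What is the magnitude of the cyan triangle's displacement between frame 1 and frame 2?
1.7

The cyan triangle moved from (6.9, 9.3) to (8.2, 8.2), a distance of √(1.3² + 1.1²) ≈ 1.7.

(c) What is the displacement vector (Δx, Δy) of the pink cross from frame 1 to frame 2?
(0.0, 2.1)

The pink cross was at (9.3, 6.1) in frame 1 and (9.3, 8.2) in frame 2.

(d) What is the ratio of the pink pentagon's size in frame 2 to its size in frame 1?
0.7×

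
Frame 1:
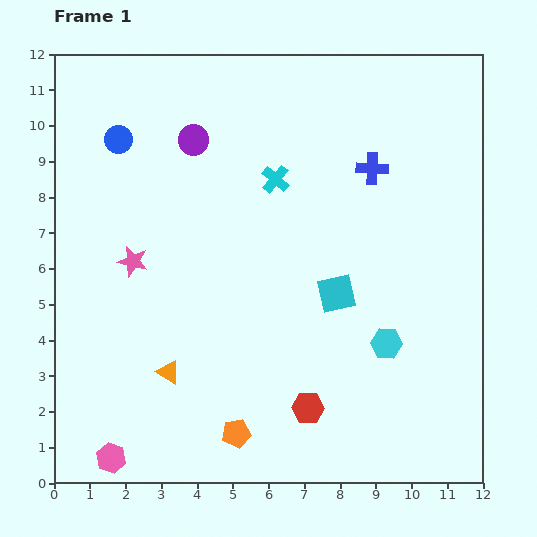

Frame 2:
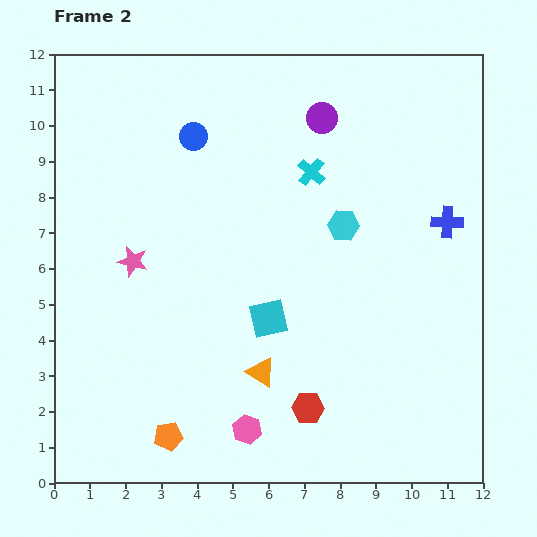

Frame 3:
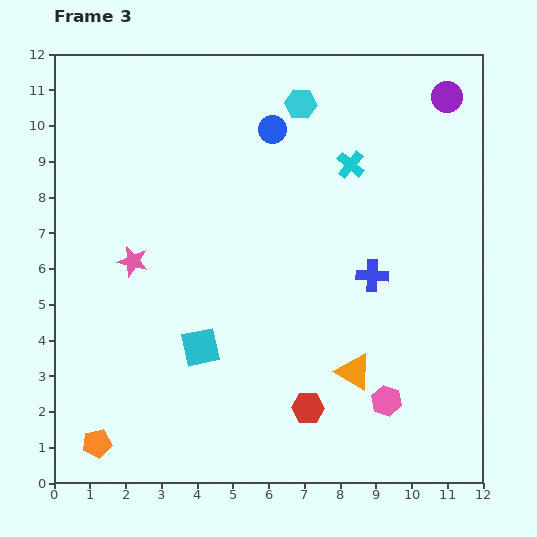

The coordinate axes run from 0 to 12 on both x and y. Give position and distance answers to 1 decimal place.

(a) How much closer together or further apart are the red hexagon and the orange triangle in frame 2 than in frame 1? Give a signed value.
-2.4

Distance in frame 1: 4.0. Distance in frame 2: 1.6.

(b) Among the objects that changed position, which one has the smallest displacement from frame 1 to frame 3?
the cyan cross

(moved 2.1)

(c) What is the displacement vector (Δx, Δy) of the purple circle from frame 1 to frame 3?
(7.1, 1.2)

The purple circle was at (3.9, 9.6) in frame 1 and (11.0, 10.8) in frame 3.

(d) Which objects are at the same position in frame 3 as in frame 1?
the pink star, the red hexagon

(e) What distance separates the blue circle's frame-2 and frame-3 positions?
2.2

The blue circle moved from (3.9, 9.7) to (6.1, 9.9), a distance of √(2.2² + 0.2²) ≈ 2.2.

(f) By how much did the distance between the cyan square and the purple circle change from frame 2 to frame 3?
+4.0

Distance in frame 2: 5.8. Distance in frame 3: 9.8.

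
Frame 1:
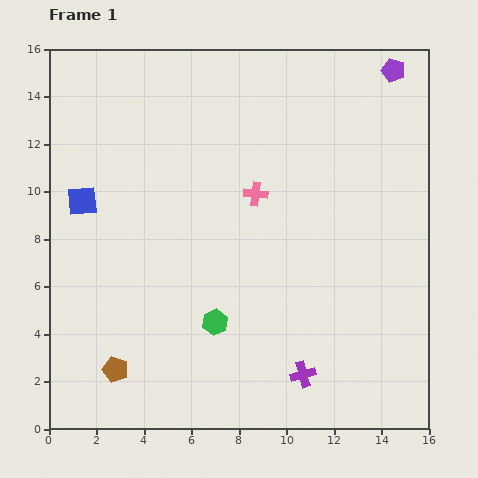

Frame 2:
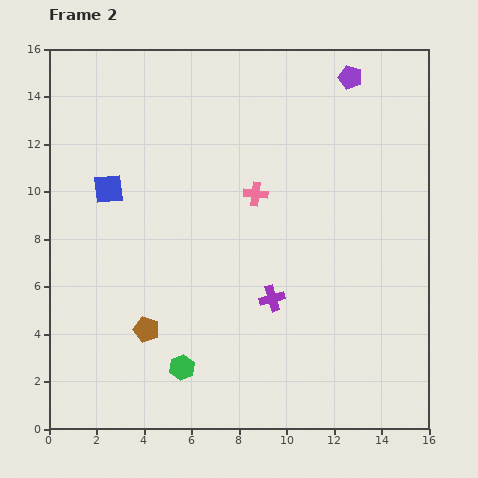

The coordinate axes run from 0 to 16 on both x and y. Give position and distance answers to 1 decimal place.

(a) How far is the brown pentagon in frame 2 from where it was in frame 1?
2.1

The brown pentagon moved from (2.8, 2.5) to (4.1, 4.2), a distance of √(1.3² + 1.7²) ≈ 2.1.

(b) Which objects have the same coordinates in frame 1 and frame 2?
the pink cross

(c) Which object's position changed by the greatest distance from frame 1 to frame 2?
the purple cross

(moved 3.5; next 2.4)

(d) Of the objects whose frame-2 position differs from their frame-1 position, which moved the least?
the blue square

(moved 1.2)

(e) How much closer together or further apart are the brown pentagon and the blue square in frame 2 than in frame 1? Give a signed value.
-1.1

Distance in frame 1: 7.2. Distance in frame 2: 6.1.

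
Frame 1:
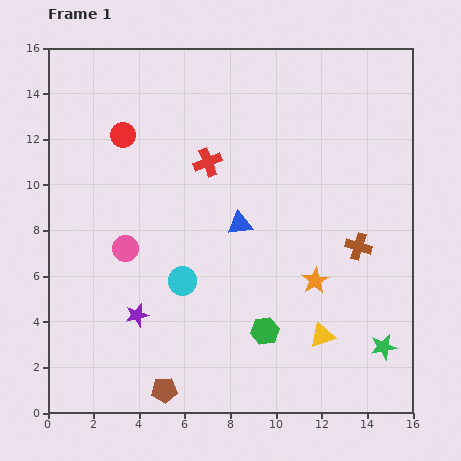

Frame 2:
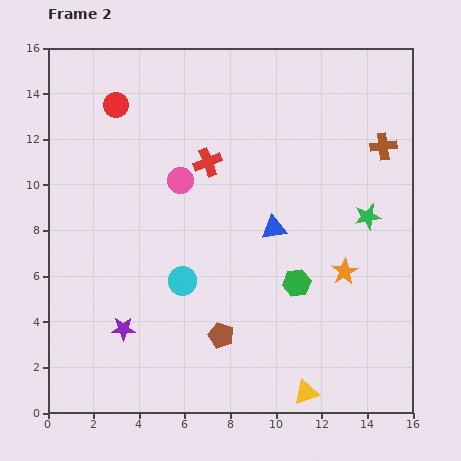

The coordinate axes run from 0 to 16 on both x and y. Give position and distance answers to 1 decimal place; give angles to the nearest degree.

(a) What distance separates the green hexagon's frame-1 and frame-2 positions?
2.5

The green hexagon moved from (9.5, 3.6) to (10.9, 5.7), a distance of √(1.4² + 2.1²) ≈ 2.5.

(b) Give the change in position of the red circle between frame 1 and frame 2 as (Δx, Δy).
(-0.3, 1.3)

The red circle was at (3.3, 12.2) in frame 1 and (3.0, 13.5) in frame 2.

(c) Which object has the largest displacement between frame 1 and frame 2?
the green star

(moved 5.7; next 4.5)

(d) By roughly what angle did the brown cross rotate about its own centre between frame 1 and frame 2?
24° counter-clockwise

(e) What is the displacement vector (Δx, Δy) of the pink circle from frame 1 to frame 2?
(2.4, 3.0)

The pink circle was at (3.4, 7.2) in frame 1 and (5.8, 10.2) in frame 2.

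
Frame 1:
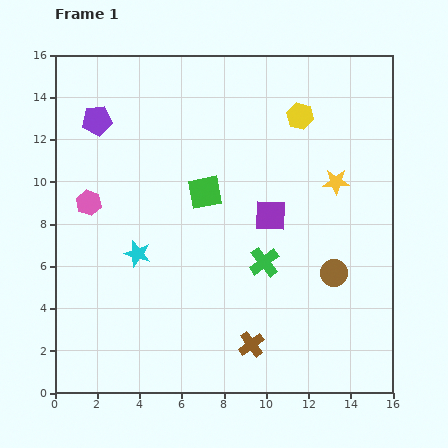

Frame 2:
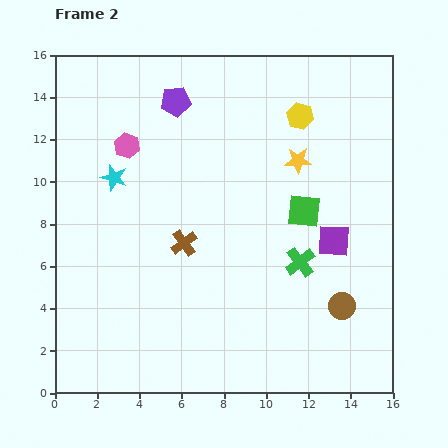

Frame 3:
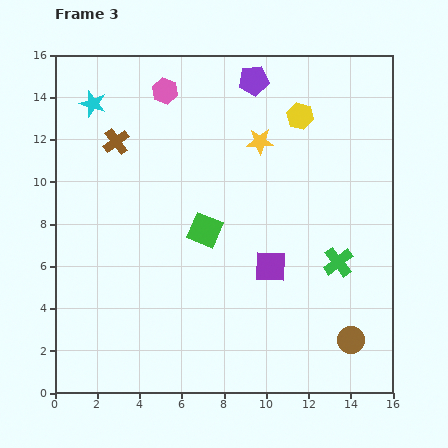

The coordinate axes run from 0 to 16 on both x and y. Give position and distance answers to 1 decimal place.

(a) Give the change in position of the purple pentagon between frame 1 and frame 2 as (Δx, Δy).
(3.7, 0.9)

The purple pentagon was at (2.0, 12.9) in frame 1 and (5.7, 13.8) in frame 2.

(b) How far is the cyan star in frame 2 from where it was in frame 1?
3.8

The cyan star moved from (3.9, 6.6) to (2.8, 10.2), a distance of √(1.1² + 3.6²) ≈ 3.8.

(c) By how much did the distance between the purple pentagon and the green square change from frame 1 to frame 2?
+1.9

Distance in frame 1: 6.1. Distance in frame 2: 8.0.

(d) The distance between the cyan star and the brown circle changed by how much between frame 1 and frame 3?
+7.3

Distance in frame 1: 9.3. Distance in frame 3: 16.6.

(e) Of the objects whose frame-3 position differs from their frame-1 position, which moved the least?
the green square

(moved 1.8)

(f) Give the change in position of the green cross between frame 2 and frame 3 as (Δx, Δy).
(1.8, 0.0)

The green cross was at (11.6, 6.2) in frame 2 and (13.4, 6.2) in frame 3.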